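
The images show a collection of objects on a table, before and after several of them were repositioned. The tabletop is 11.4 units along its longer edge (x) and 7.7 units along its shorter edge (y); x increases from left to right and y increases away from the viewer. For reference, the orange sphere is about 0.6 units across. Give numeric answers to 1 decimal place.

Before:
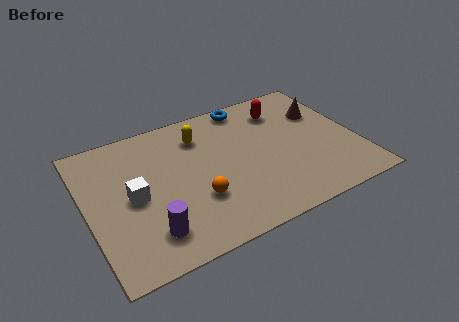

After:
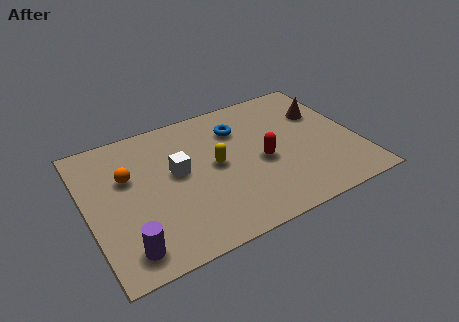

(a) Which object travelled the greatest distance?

the orange sphere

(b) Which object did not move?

the brown cone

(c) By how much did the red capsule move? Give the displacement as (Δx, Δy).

(-1.3, -2.6)

The red capsule was at about (8.6, 6.0) and moved to about (7.3, 3.4).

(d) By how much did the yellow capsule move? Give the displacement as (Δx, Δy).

(0.4, -1.9)

From the two frames, the yellow capsule sits at roughly (5.0, 5.9) before and (5.4, 4.0) after.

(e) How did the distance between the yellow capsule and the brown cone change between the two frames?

-0.3

The distance was about 5.2 in the first image and 4.9 in the second, so they moved 0.3 units closer together.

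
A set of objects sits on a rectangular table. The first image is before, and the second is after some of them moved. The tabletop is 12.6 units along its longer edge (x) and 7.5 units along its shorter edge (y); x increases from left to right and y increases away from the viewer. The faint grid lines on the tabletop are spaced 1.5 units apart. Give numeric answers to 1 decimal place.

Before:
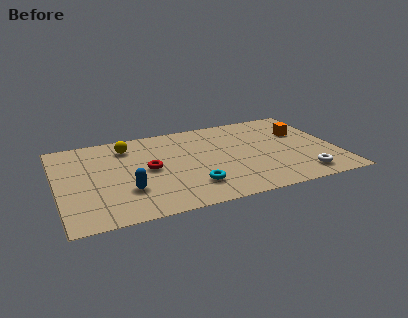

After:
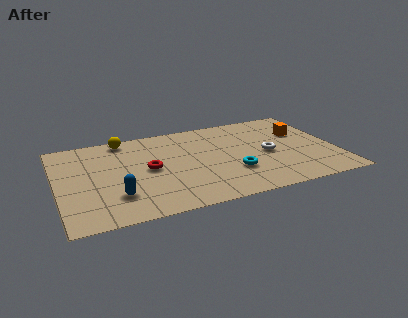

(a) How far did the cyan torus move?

2.0

The cyan torus moved from about (5.9, 1.8) to (7.8, 2.4), a distance of √(1.9² + 0.6²) ≈ 2.0.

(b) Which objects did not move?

the orange cube and the red torus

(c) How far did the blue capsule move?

0.6

From (3.0, 2.3) to (2.5, 2.0), the blue capsule covered √(0.5² + 0.3²) ≈ 0.6 units.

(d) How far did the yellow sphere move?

0.7

The yellow sphere was near (3.3, 6.0) before and (3.2, 6.7) after, so it travelled √(0.1² + 0.7²) ≈ 0.7 units.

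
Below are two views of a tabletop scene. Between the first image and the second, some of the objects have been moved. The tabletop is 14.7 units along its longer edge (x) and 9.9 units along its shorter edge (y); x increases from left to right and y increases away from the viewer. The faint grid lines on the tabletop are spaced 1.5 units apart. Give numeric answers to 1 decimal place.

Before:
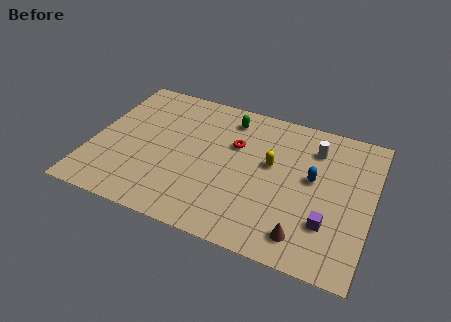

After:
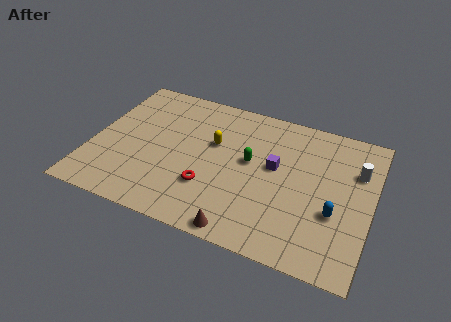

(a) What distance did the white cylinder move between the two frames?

2.4

The white cylinder moved from about (11.5, 7.6) to (13.8, 6.8), a distance of √(2.3² + 0.8²) ≈ 2.4.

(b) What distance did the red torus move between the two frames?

3.5

From (7.4, 6.4) to (6.4, 3.0), the red torus covered √(1.0² + 3.4²) ≈ 3.5 units.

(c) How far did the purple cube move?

4.1

The purple cube was near (12.6, 2.8) before and (9.6, 5.6) after, so it travelled √(3.0² + 2.8²) ≈ 4.1 units.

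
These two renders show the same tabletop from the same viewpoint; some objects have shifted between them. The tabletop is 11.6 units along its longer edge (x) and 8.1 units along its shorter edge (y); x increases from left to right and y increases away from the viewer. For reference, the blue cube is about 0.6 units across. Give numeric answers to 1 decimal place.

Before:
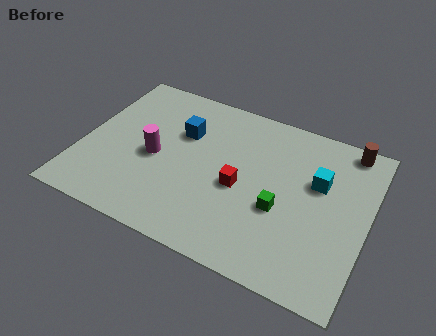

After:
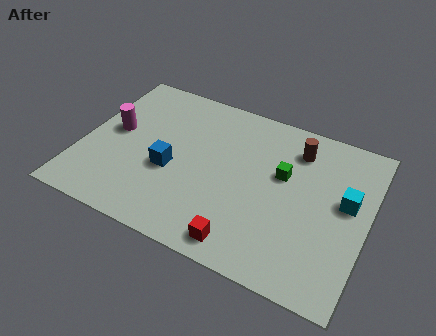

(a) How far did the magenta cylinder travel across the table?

1.9

The magenta cylinder was near (3.0, 3.7) before and (1.2, 4.4) after, so it travelled √(1.8² + 0.7²) ≈ 1.9 units.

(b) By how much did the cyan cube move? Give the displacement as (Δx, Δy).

(1.2, -0.5)

From the two frames, the cyan cube sits at roughly (9.5, 5.1) before and (10.7, 4.6) after.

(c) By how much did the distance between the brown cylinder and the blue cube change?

-1.2

The distance was about 6.9 in the first image and 5.7 in the second, so they moved 1.2 units closer together.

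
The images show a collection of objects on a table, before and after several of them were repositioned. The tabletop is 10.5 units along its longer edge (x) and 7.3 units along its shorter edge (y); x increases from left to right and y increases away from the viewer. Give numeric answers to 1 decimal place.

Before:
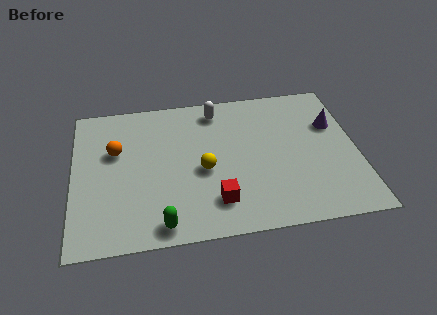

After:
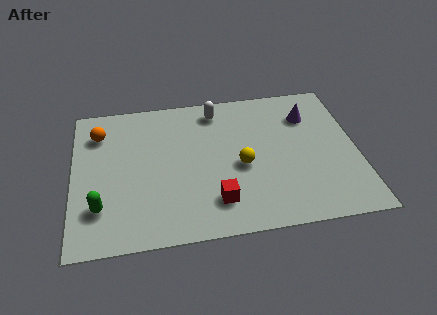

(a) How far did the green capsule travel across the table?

2.5

The green capsule was near (3.2, 0.8) before and (1.0, 1.9) after, so it travelled √(2.2² + 1.1²) ≈ 2.5 units.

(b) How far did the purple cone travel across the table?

1.1

The purple cone moved from about (9.7, 4.8) to (8.8, 5.4), a distance of √(0.9² + 0.6²) ≈ 1.1.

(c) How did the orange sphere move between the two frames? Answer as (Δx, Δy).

(-0.6, 1.0)

From the two frames, the orange sphere sits at roughly (1.6, 4.6) before and (1.0, 5.6) after.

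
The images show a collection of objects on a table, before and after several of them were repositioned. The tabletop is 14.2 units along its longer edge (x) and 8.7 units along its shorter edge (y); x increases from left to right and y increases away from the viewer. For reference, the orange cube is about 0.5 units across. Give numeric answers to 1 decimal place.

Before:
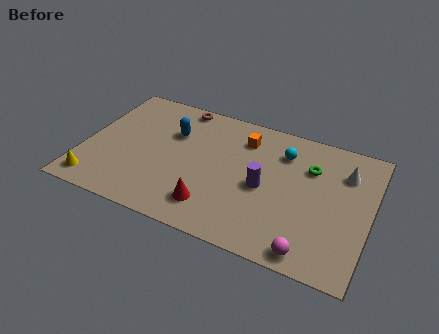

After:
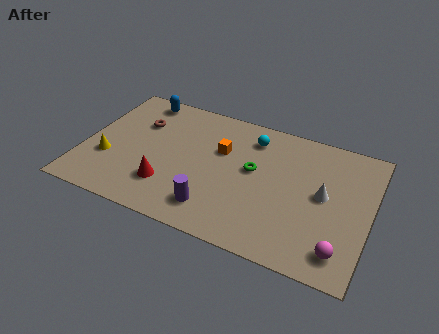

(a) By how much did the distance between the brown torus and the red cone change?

-2.4

Before: roughly 6.6 units apart; after: 4.2. That's 2.4 units closer together.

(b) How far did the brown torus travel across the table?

2.6

From (4.3, 7.9) to (2.5, 6.0), the brown torus covered √(1.8² + 1.9²) ≈ 2.6 units.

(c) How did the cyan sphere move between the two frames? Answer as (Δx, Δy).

(-1.6, 0.4)

The cyan sphere was at about (9.7, 6.6) and moved to about (8.1, 7.0).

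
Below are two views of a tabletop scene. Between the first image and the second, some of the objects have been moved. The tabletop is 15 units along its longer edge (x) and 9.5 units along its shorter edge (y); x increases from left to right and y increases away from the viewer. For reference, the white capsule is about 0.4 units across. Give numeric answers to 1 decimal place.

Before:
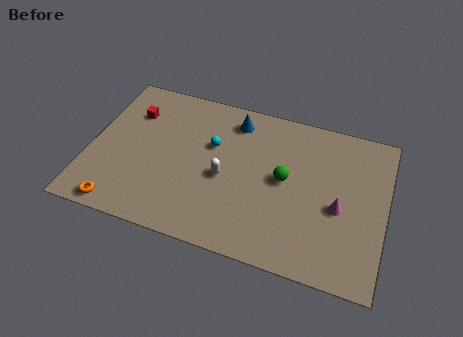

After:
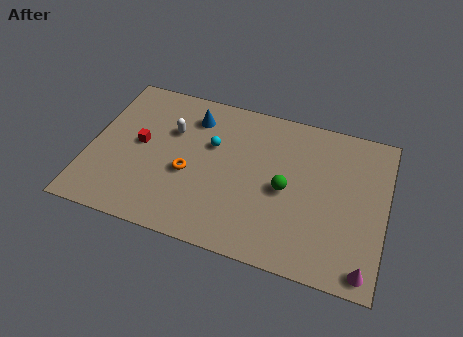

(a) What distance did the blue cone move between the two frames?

2.1

From (7.1, 7.9) to (5.0, 7.5), the blue cone covered √(2.1² + 0.4²) ≈ 2.1 units.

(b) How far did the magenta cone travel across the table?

3.4

The magenta cone was near (12.7, 4.1) before and (14.2, 1.0) after, so it travelled √(1.5² + 3.1²) ≈ 3.4 units.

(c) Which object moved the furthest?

the orange torus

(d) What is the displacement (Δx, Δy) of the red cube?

(0.6, -1.9)

From the two frames, the red cube sits at roughly (1.9, 6.9) before and (2.5, 5.0) after.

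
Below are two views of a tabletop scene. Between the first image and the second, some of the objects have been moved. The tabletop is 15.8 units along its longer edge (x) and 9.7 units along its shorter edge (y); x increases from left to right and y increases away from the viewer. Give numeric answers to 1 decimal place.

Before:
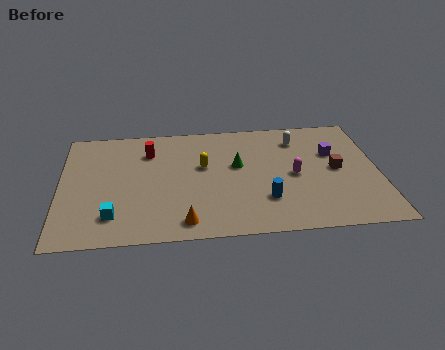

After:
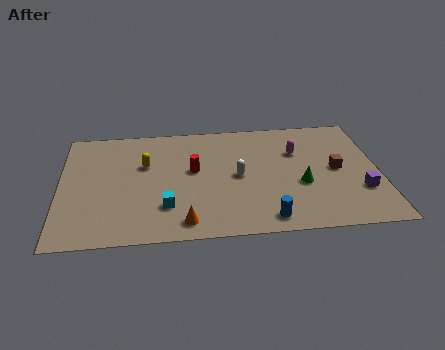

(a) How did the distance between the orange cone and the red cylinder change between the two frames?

-2.0

Before: roughly 6.2 units apart; after: 4.2. That's 2.0 units closer together.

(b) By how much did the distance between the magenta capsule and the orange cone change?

+1.4

They were about 6.4 units apart before and 7.8 after — 1.4 units further apart.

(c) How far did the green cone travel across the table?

3.6

The green cone was near (8.8, 5.7) before and (11.9, 3.8) after, so it travelled √(3.1² + 1.9²) ≈ 3.6 units.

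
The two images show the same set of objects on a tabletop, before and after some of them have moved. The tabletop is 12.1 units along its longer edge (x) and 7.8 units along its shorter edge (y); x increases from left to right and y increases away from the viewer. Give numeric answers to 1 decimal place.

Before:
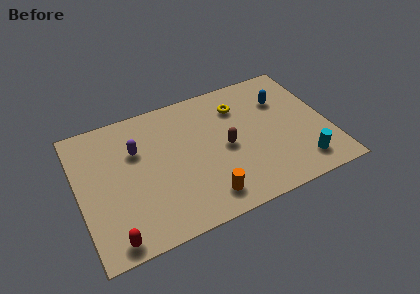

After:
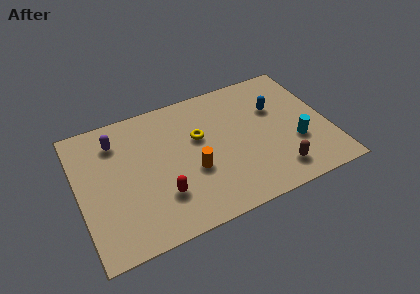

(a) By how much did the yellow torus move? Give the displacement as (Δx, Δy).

(-2.1, -1.1)

From the two frames, the yellow torus sits at roughly (8.0, 5.9) before and (5.9, 4.8) after.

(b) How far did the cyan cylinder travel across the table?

1.3

From (10.5, 1.4) to (10.4, 2.7), the cyan cylinder covered √(0.1² + 1.3²) ≈ 1.3 units.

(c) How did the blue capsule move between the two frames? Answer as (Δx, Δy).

(-0.4, -0.4)

The blue capsule started near (10.1, 5.5) and ended near (9.7, 5.1).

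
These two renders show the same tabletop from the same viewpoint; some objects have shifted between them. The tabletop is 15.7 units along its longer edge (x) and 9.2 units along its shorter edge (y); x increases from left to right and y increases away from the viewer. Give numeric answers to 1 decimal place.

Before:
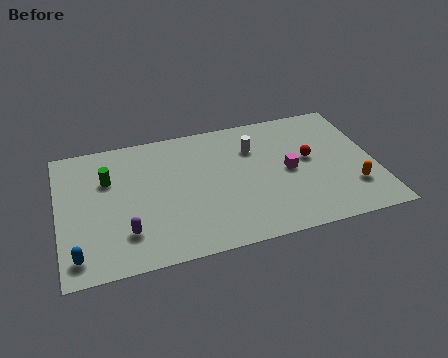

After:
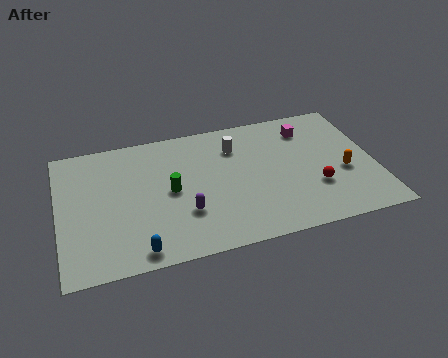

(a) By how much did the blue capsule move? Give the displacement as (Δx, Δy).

(2.9, -0.4)

From the two frames, the blue capsule sits at roughly (0.8, 1.4) before and (3.7, 1.0) after.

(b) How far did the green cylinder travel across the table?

3.4

The green cylinder was near (2.5, 6.2) before and (5.5, 4.6) after, so it travelled √(3.0² + 1.6²) ≈ 3.4 units.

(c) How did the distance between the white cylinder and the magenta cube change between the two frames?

+1.1

Before: roughly 2.6 units apart; after: 3.7. That's 1.1 units further apart.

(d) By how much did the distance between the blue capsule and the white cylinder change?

-2.5

The distance was about 10.4 in the first image and 7.9 in the second, so they moved 2.5 units closer together.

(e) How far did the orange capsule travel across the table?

1.2

The orange capsule was near (14.4, 2.5) before and (14.1, 3.7) after, so it travelled √(0.3² + 1.2²) ≈ 1.2 units.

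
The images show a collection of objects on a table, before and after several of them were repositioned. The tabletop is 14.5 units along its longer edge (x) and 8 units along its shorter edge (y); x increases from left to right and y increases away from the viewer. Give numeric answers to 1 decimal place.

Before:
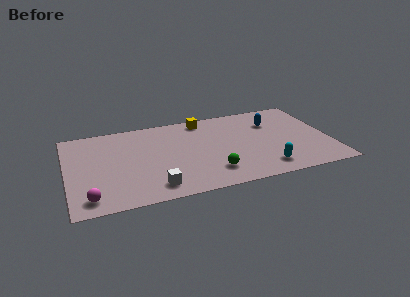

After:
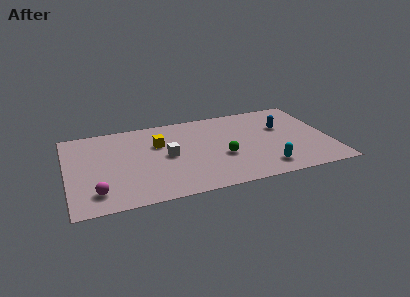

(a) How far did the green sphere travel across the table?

1.5

The green sphere was near (7.8, 1.8) before and (8.5, 3.1) after, so it travelled √(0.7² + 1.3²) ≈ 1.5 units.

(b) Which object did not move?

the cyan capsule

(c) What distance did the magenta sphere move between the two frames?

0.6

From (1.1, 1.2) to (1.5, 1.6), the magenta sphere covered √(0.4² + 0.4²) ≈ 0.6 units.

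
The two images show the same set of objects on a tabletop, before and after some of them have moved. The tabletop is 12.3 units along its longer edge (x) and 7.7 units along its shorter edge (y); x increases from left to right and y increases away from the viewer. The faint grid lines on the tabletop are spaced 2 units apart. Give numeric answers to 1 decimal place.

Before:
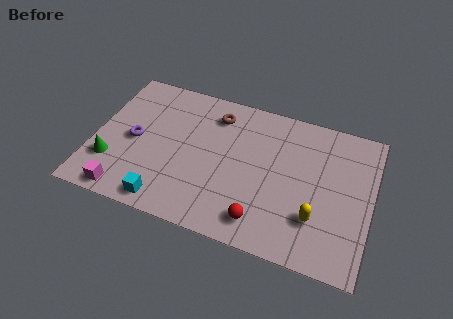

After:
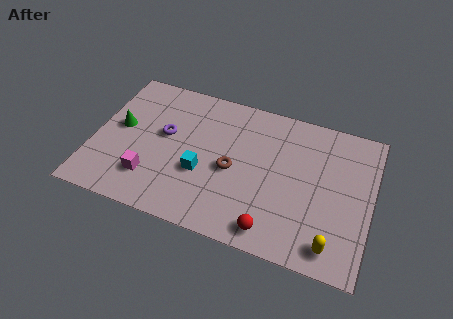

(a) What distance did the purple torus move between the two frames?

1.5

The purple torus moved from about (1.8, 3.7) to (3.1, 4.4), a distance of √(1.3² + 0.7²) ≈ 1.5.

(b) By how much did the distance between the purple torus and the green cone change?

+0.3

Before: roughly 1.7 units apart; after: 2.0. That's 0.3 units further apart.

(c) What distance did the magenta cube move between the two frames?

1.5

The magenta cube moved from about (1.7, 0.8) to (2.7, 1.9), a distance of √(1.0² + 1.1²) ≈ 1.5.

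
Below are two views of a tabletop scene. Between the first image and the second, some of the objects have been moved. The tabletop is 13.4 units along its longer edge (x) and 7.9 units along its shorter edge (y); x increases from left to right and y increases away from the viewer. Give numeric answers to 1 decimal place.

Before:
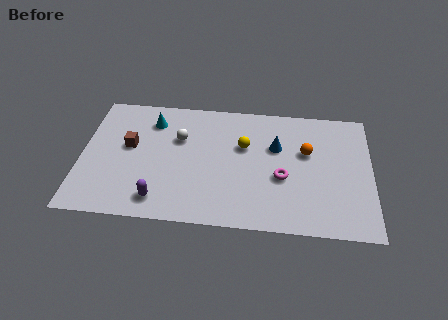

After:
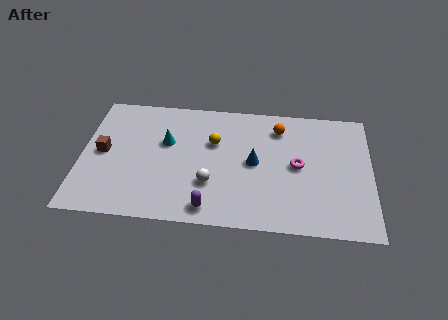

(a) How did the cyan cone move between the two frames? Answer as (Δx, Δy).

(0.7, -1.3)

From the two frames, the cyan cone sits at roughly (3.2, 6.2) before and (3.9, 4.9) after.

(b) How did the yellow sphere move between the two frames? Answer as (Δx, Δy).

(-1.4, 0.1)

The yellow sphere was at about (7.5, 5.0) and moved to about (6.1, 5.1).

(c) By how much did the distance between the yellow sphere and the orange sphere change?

+0.3

The distance was about 2.9 in the first image and 3.2 in the second, so they moved 0.3 units further apart.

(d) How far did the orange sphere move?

1.9

The orange sphere was near (10.4, 4.9) before and (9.1, 6.3) after, so it travelled √(1.3² + 1.4²) ≈ 1.9 units.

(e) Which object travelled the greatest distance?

the white sphere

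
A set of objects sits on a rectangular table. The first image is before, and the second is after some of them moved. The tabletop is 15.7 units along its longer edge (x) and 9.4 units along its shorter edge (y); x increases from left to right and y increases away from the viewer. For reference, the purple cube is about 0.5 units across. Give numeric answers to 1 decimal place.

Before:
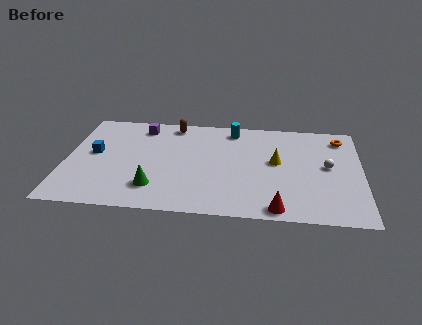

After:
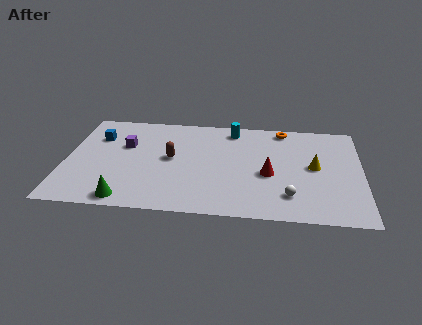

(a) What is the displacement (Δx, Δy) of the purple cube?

(-0.8, -1.9)

From the two frames, the purple cube sits at roughly (3.9, 7.9) before and (3.1, 6.0) after.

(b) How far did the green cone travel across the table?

1.8

The green cone moved from about (4.8, 2.2) to (3.4, 1.0), a distance of √(1.4² + 1.2²) ≈ 1.8.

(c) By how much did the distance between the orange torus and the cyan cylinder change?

-3.1

They were about 5.8 units apart before and 2.7 after — 3.1 units closer together.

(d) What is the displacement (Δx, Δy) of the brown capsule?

(0.0, -3.3)

The brown capsule was at about (5.6, 8.3) and moved to about (5.6, 5.0).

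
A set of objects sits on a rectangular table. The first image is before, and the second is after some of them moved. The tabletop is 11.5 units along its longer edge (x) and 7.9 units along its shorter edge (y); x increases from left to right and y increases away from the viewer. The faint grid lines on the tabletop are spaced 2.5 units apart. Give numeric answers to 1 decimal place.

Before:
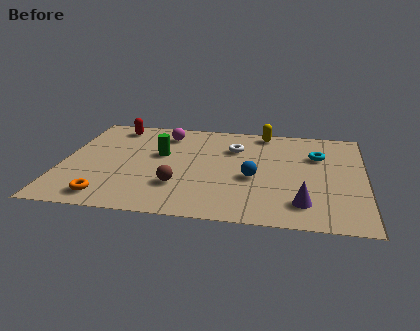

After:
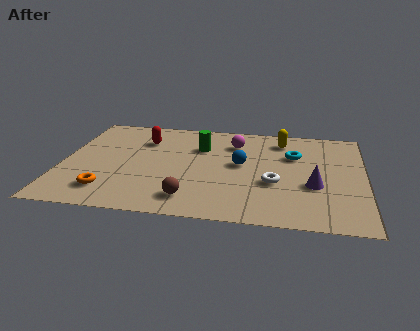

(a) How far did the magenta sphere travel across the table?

2.7

The magenta sphere was near (3.8, 6.4) before and (6.5, 6.0) after, so it travelled √(2.7² + 0.4²) ≈ 2.7 units.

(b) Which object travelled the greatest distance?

the white torus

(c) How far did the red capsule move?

1.6

The red capsule moved from about (1.8, 6.8) to (3.0, 5.8), a distance of √(1.2² + 1.0²) ≈ 1.6.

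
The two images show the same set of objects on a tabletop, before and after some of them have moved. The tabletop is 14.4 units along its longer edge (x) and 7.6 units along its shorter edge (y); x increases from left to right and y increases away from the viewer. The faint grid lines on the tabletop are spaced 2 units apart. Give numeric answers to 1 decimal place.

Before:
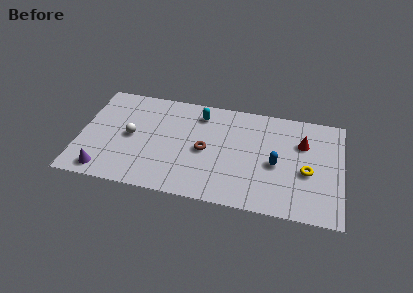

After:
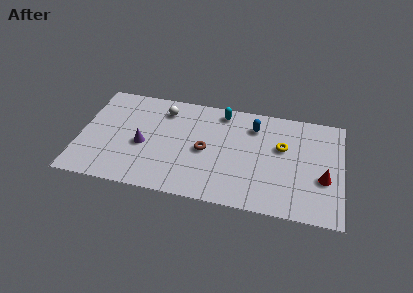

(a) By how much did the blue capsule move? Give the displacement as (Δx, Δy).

(-1.3, 2.5)

From the two frames, the blue capsule sits at roughly (10.8, 3.4) before and (9.5, 5.9) after.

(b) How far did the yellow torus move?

2.1

From (12.5, 3.2) to (11.1, 4.7), the yellow torus covered √(1.4² + 1.5²) ≈ 2.1 units.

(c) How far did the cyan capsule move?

1.3

The cyan capsule was near (6.5, 6.2) before and (7.7, 6.6) after, so it travelled √(1.2² + 0.4²) ≈ 1.3 units.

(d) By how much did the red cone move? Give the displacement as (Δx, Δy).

(1.2, -2.3)

From the two frames, the red cone sits at roughly (12.2, 5.2) before and (13.4, 2.9) after.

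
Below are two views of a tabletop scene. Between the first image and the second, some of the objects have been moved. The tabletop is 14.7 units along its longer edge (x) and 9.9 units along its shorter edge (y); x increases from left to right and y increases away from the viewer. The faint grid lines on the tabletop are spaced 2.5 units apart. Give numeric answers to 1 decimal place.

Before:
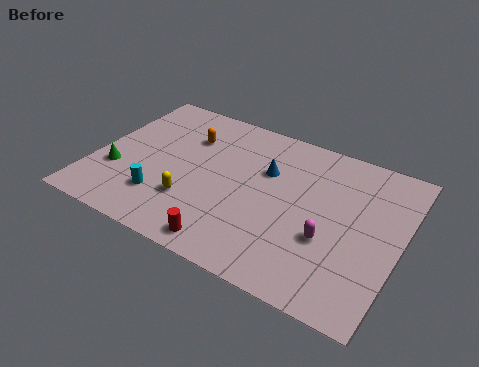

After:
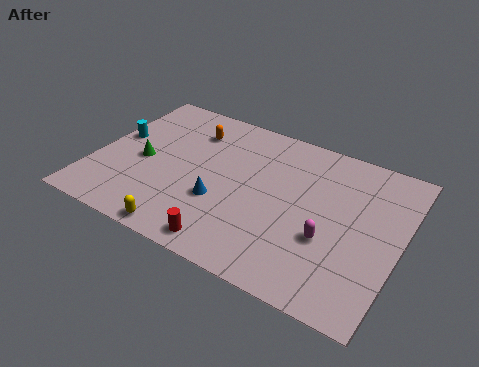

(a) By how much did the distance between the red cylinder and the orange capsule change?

+0.4

Before: roughly 6.7 units apart; after: 7.1. That's 0.4 units further apart.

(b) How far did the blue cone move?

3.5

From (8.1, 6.5) to (6.3, 3.5), the blue cone covered √(1.8² + 3.0²) ≈ 3.5 units.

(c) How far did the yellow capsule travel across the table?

2.1

The yellow capsule was near (5.0, 2.9) before and (5.0, 0.8) after, so it travelled √(0.0² + 2.1²) ≈ 2.1 units.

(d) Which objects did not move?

the magenta capsule and the red cylinder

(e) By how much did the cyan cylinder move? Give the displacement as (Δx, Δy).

(-2.8, 3.1)

From the two frames, the cyan cylinder sits at roughly (3.6, 2.5) before and (0.8, 5.6) after.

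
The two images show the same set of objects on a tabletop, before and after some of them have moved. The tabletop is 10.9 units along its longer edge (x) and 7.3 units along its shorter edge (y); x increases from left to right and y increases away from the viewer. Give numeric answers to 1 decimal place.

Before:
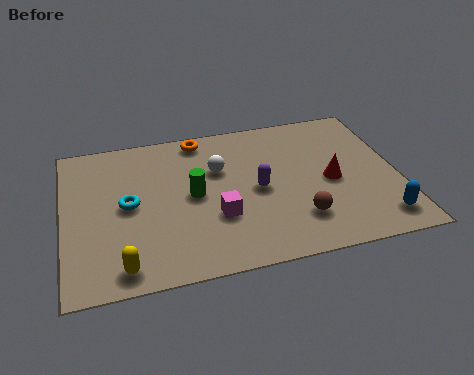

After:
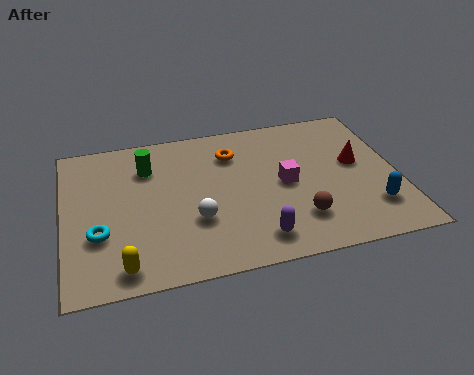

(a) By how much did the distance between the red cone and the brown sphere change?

+1.1

The distance was about 2.0 in the first image and 3.1 in the second, so they moved 1.1 units further apart.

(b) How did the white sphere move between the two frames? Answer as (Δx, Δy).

(-0.9, -2.3)

The white sphere started near (5.1, 4.8) and ended near (4.2, 2.5).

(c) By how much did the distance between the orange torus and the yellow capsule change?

-0.3

Before: roughly 6.3 units apart; after: 6.0. That's 0.3 units closer together.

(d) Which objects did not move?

the yellow capsule and the brown sphere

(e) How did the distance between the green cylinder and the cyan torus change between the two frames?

+1.3

Before: roughly 2.1 units apart; after: 3.4. That's 1.3 units further apart.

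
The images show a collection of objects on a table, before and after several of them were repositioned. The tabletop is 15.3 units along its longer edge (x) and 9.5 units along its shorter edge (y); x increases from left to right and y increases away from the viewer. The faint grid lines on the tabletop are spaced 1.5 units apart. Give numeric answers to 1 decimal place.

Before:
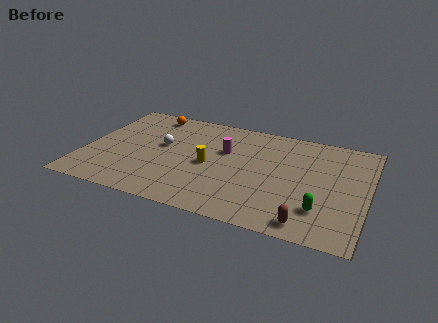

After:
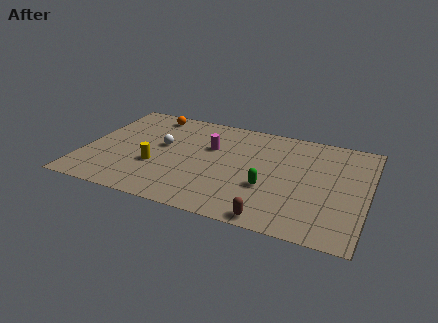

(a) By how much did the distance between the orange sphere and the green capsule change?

-3.0

Before: roughly 11.5 units apart; after: 8.5. That's 3.0 units closer together.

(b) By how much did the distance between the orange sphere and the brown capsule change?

-1.2

The distance was about 11.8 in the first image and 10.6 in the second, so they moved 1.2 units closer together.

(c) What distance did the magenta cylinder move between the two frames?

0.8

The magenta cylinder moved from about (7.5, 6.0) to (6.7, 6.1), a distance of √(0.8² + 0.1²) ≈ 0.8.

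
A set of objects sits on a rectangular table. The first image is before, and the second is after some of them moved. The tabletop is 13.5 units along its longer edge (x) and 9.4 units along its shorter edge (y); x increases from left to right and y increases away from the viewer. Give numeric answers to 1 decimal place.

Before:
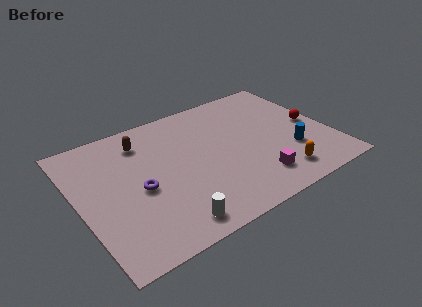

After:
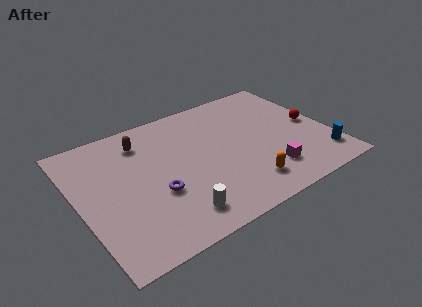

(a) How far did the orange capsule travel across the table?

1.8

From (10.2, 1.6) to (8.4, 1.8), the orange capsule covered √(1.8² + 0.2²) ≈ 1.8 units.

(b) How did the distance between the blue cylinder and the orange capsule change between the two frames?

+2.6

The distance was about 1.7 in the first image and 4.3 in the second, so they moved 2.6 units further apart.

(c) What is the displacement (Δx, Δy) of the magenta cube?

(0.7, 0.2)

The magenta cube started near (9.0, 1.9) and ended near (9.7, 2.1).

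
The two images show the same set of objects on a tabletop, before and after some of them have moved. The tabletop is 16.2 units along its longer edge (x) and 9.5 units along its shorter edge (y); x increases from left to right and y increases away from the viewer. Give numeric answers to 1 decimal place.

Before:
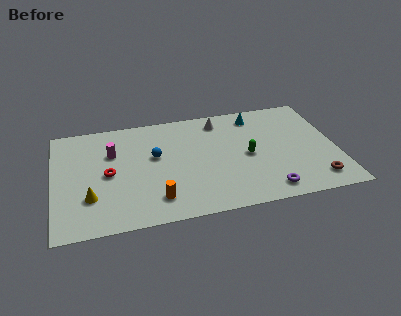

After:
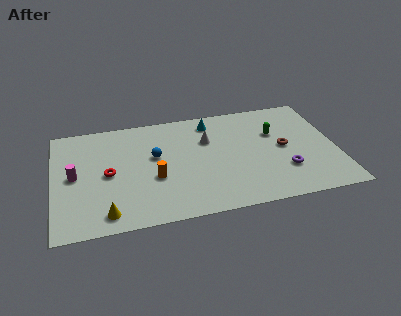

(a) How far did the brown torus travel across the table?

3.6

From (14.8, 1.6) to (13.2, 4.8), the brown torus covered √(1.6² + 3.2²) ≈ 3.6 units.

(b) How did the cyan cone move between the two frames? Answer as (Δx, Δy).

(-2.6, 0.0)

From the two frames, the cyan cone sits at roughly (11.8, 8.0) before and (9.2, 8.0) after.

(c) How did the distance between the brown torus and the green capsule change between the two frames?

-3.2

The distance was about 4.7 in the first image and 1.5 in the second, so they moved 3.2 units closer together.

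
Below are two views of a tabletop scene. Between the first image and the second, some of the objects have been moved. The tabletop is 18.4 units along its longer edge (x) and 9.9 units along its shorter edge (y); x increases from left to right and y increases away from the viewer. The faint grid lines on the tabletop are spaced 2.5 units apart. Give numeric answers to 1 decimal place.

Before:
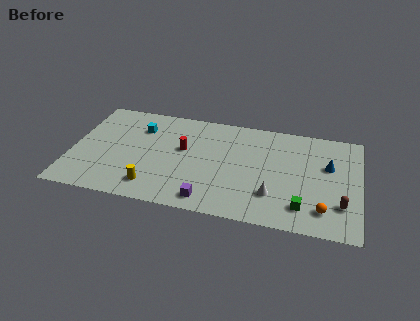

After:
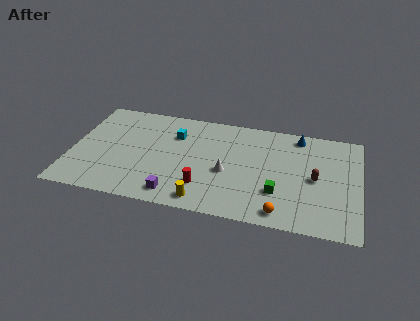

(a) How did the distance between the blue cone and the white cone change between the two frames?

+1.4

They were about 4.9 units apart before and 6.3 after — 1.4 units further apart.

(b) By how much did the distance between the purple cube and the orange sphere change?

-0.5

The distance was about 7.2 in the first image and 6.7 in the second, so they moved 0.5 units closer together.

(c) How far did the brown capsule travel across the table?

2.7

The brown capsule moved from about (17.3, 2.7) to (15.6, 4.8), a distance of √(1.7² + 2.1²) ≈ 2.7.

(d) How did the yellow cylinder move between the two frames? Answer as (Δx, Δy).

(3.3, -0.6)

The yellow cylinder was at about (5.4, 1.8) and moved to about (8.7, 1.2).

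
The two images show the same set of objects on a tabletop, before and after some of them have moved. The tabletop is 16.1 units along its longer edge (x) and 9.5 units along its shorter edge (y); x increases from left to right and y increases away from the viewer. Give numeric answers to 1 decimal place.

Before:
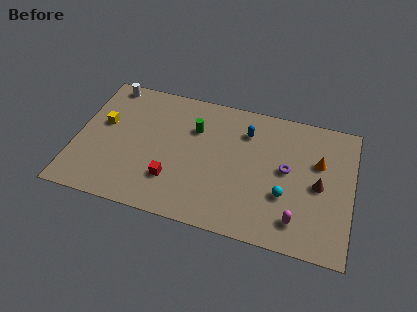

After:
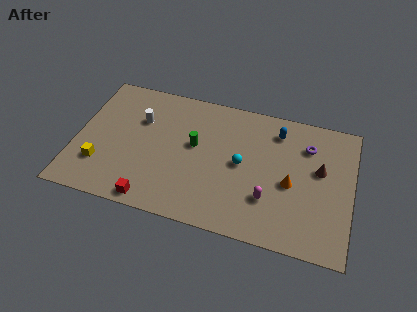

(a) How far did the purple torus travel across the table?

2.3

From (12.3, 5.1) to (13.4, 7.1), the purple torus covered √(1.1² + 2.0²) ≈ 2.3 units.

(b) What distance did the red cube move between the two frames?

2.0

The red cube moved from about (5.8, 2.6) to (4.8, 0.9), a distance of √(1.0² + 1.7²) ≈ 2.0.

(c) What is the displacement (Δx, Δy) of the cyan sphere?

(-2.6, 1.5)

From the two frames, the cyan sphere sits at roughly (12.3, 3.3) before and (9.7, 4.8) after.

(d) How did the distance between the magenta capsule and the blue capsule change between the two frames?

-1.4

They were about 6.3 units apart before and 4.9 after — 1.4 units closer together.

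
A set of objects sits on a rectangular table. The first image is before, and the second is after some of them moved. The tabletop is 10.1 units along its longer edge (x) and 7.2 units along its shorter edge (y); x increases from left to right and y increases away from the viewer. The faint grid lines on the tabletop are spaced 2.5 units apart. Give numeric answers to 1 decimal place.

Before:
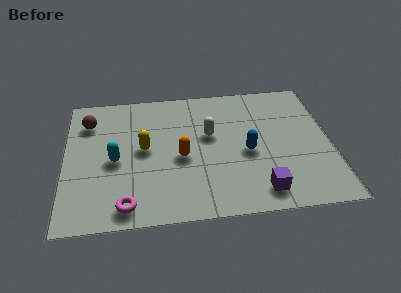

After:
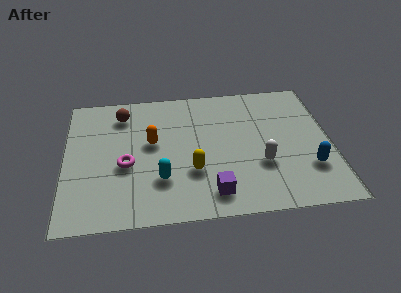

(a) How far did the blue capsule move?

2.5

From (6.9, 3.2) to (9.2, 2.1), the blue capsule covered √(2.3² + 1.1²) ≈ 2.5 units.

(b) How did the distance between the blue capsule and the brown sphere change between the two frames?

+1.5

They were about 6.4 units apart before and 7.9 after — 1.5 units further apart.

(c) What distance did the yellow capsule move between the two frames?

2.3

The yellow capsule moved from about (3.0, 3.8) to (4.8, 2.4), a distance of √(1.8² + 1.4²) ≈ 2.3.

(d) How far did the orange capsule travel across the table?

1.4

The orange capsule moved from about (4.4, 3.2) to (3.3, 4.1), a distance of √(1.1² + 0.9²) ≈ 1.4.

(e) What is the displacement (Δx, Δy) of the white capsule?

(1.9, -1.8)

The white capsule was at about (5.5, 4.3) and moved to about (7.4, 2.5).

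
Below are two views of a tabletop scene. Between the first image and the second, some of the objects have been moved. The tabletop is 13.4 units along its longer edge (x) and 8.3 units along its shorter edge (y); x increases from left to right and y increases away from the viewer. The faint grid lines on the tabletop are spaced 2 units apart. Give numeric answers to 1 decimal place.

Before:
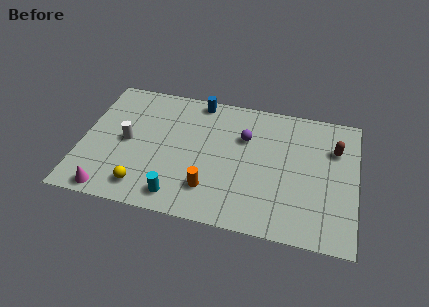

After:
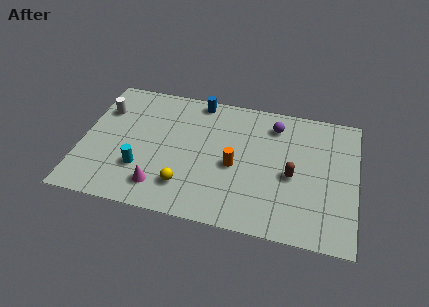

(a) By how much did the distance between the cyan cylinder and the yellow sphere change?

+0.6

Before: roughly 1.7 units apart; after: 2.3. That's 0.6 units further apart.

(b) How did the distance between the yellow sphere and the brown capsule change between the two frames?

-4.7

Before: roughly 10.1 units apart; after: 5.4. That's 4.7 units closer together.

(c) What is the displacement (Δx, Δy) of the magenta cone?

(2.4, 0.8)

The magenta cone started near (1.6, 0.8) and ended near (4.0, 1.6).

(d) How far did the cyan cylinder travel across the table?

2.3

The cyan cylinder was near (4.9, 1.2) before and (3.0, 2.5) after, so it travelled √(1.9² + 1.3²) ≈ 2.3 units.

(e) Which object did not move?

the blue cylinder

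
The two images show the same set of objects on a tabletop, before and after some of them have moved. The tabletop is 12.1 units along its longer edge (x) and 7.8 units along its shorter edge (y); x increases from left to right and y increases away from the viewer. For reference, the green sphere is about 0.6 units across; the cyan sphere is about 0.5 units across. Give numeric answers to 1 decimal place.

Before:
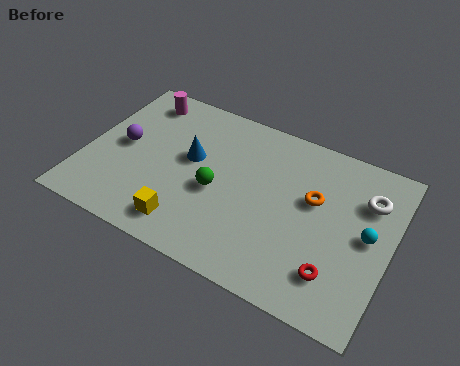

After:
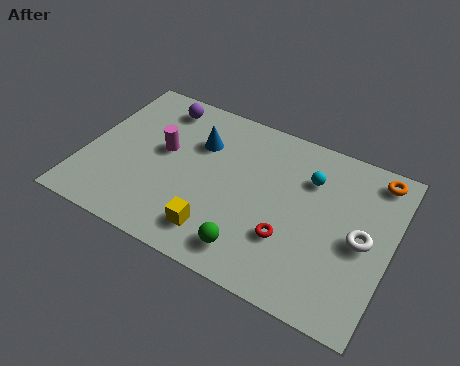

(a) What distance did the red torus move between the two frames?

2.0

The red torus moved from about (10.2, 1.8) to (8.3, 2.5), a distance of √(1.9² + 0.7²) ≈ 2.0.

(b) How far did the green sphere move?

2.7

The green sphere was near (5.3, 3.4) before and (7.0, 1.3) after, so it travelled √(1.7² + 2.1²) ≈ 2.7 units.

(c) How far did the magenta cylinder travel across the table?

2.6

The magenta cylinder was near (1.7, 6.6) before and (3.0, 4.4) after, so it travelled √(1.3² + 2.2²) ≈ 2.6 units.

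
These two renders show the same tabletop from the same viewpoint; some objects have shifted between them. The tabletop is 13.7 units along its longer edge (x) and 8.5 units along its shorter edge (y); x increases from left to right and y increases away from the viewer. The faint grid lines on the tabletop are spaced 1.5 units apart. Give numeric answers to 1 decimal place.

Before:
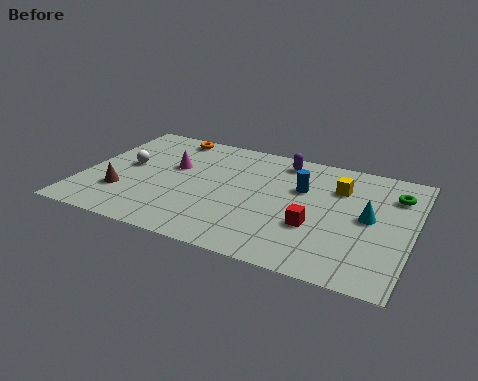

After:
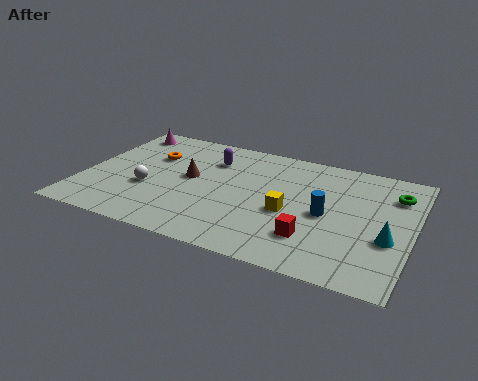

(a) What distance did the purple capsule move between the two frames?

3.1

The purple capsule moved from about (8.0, 7.3) to (5.1, 6.3), a distance of √(2.9² + 1.0²) ≈ 3.1.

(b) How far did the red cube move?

0.8

From (9.8, 3.0) to (9.8, 2.2), the red cube covered √(0.0² + 0.8²) ≈ 0.8 units.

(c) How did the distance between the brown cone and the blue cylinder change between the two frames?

-2.0

They were about 7.8 units apart before and 5.8 after — 2.0 units closer together.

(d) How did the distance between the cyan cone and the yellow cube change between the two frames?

+1.9

Before: roughly 2.2 units apart; after: 4.1. That's 1.9 units further apart.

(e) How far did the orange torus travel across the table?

2.0

The orange torus was near (3.1, 7.6) before and (2.6, 5.7) after, so it travelled √(0.5² + 1.9²) ≈ 2.0 units.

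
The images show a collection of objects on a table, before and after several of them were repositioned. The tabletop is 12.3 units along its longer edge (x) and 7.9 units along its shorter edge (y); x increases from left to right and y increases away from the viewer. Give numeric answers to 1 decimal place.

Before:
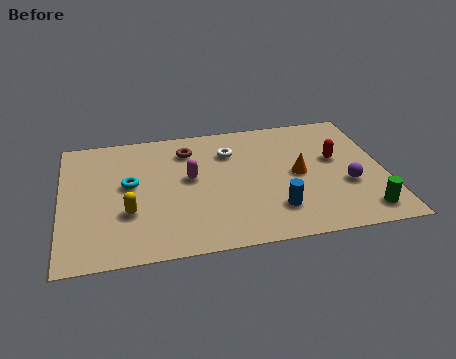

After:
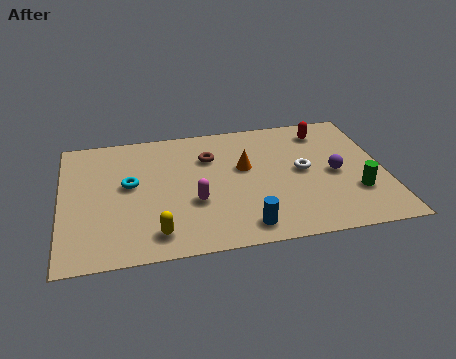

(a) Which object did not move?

the cyan torus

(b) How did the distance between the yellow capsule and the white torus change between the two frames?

+1.3

They were about 5.1 units apart before and 6.4 after — 1.3 units further apart.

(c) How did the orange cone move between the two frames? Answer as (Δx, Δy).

(-2.0, 0.8)

The orange cone was at about (9.0, 3.9) and moved to about (7.0, 4.7).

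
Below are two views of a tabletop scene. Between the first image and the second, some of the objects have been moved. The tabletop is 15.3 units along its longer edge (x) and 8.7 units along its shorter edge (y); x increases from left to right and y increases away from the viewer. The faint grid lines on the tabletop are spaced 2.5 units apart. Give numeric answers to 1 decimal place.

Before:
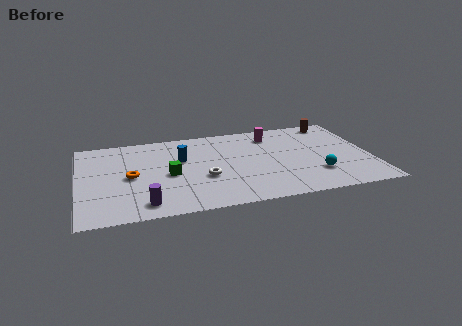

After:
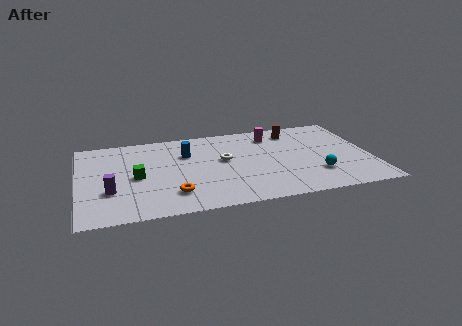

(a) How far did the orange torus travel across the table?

3.0

From (2.7, 4.2) to (4.8, 2.0), the orange torus covered √(2.1² + 2.2²) ≈ 3.0 units.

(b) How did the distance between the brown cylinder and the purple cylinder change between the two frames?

-1.4

They were about 12.2 units apart before and 10.8 after — 1.4 units closer together.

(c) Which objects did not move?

the magenta cylinder and the cyan sphere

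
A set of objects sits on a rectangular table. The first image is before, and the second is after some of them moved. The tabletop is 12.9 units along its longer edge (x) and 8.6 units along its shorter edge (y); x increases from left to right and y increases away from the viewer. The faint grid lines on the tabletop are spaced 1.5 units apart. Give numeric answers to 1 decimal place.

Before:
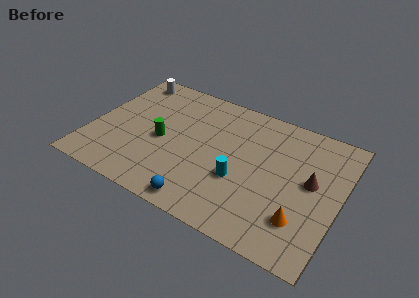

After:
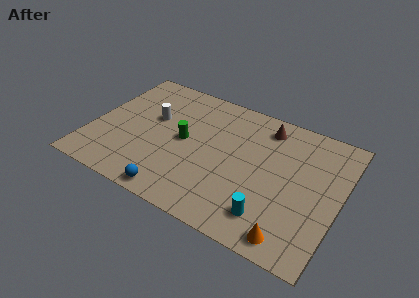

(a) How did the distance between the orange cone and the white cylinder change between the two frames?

-2.3

Before: roughly 11.2 units apart; after: 8.9. That's 2.3 units closer together.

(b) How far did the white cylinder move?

2.9

From (1.3, 7.5) to (3.0, 5.2), the white cylinder covered √(1.7² + 2.3²) ≈ 2.9 units.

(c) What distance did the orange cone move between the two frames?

1.2

The orange cone moved from about (11.2, 2.2) to (10.9, 1.0), a distance of √(0.3² + 1.2²) ≈ 1.2.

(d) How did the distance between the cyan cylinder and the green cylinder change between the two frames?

+1.3

Before: roughly 4.3 units apart; after: 5.6. That's 1.3 units further apart.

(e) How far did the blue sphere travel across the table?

1.4

The blue sphere was near (6.3, 0.9) before and (4.9, 0.8) after, so it travelled √(1.4² + 0.1²) ≈ 1.4 units.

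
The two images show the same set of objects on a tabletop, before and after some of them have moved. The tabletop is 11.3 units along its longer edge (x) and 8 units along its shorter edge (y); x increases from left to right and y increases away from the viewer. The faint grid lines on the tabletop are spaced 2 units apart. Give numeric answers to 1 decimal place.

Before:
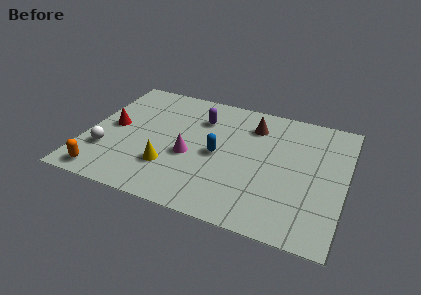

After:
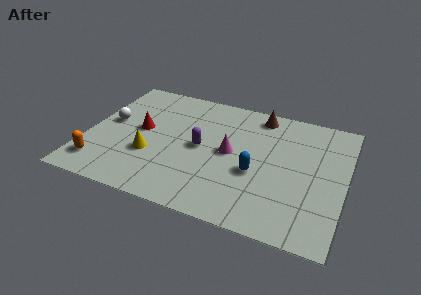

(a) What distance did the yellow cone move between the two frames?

1.0

The yellow cone was near (3.8, 2.3) before and (2.9, 2.8) after, so it travelled √(0.9² + 0.5²) ≈ 1.0 units.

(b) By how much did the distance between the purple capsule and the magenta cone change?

-1.3

Before: roughly 2.6 units apart; after: 1.3. That's 1.3 units closer together.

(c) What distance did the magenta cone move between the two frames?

1.9

The magenta cone moved from about (4.6, 3.3) to (6.3, 4.1), a distance of √(1.7² + 0.8²) ≈ 1.9.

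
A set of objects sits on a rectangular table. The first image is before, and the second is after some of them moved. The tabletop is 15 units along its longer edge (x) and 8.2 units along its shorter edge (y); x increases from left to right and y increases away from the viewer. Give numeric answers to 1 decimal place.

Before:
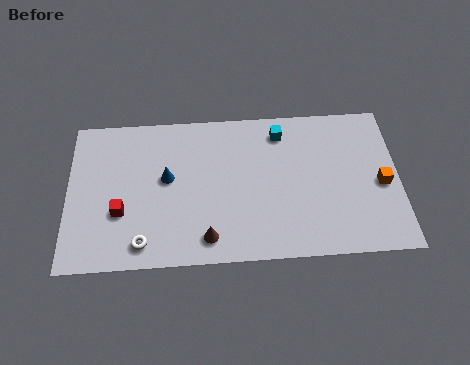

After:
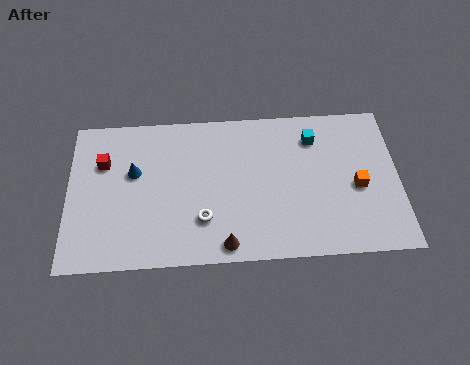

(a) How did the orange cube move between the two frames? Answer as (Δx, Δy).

(-1.1, -0.1)

The orange cube started near (14.2, 3.7) and ended near (13.1, 3.6).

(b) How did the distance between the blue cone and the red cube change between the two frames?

-1.2

The distance was about 2.7 in the first image and 1.5 in the second, so they moved 1.2 units closer together.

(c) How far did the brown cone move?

0.9

The brown cone moved from about (6.3, 1.3) to (7.1, 0.9), a distance of √(0.8² + 0.4²) ≈ 0.9.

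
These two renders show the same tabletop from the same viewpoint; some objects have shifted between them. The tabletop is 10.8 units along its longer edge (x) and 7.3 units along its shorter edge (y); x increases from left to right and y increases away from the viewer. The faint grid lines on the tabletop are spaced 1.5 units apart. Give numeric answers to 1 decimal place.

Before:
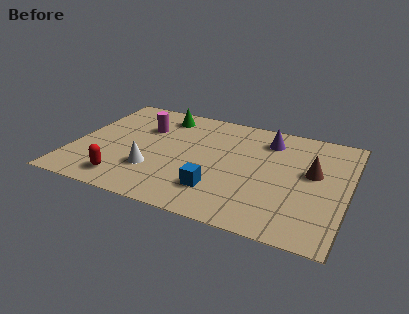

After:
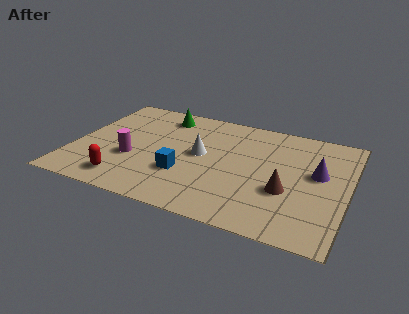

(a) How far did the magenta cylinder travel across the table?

2.3

The magenta cylinder moved from about (2.6, 5.0) to (2.4, 2.7), a distance of √(0.2² + 2.3²) ≈ 2.3.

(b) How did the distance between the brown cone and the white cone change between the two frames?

-2.7

The distance was about 6.4 in the first image and 3.7 in the second, so they moved 2.7 units closer together.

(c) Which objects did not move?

the green cone and the red capsule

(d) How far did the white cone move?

2.4

The white cone moved from about (3.3, 2.2) to (5.0, 3.9), a distance of √(1.7² + 1.7²) ≈ 2.4.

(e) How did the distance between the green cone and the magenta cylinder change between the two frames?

+2.2

They were about 1.3 units apart before and 3.5 after — 2.2 units further apart.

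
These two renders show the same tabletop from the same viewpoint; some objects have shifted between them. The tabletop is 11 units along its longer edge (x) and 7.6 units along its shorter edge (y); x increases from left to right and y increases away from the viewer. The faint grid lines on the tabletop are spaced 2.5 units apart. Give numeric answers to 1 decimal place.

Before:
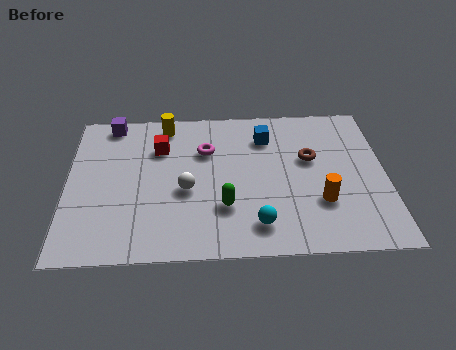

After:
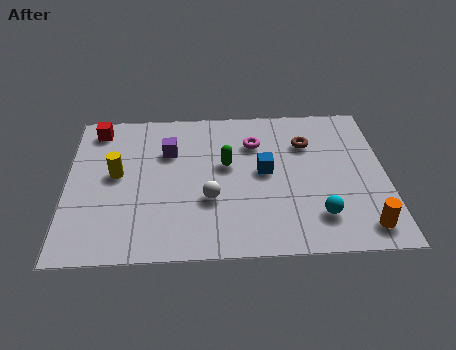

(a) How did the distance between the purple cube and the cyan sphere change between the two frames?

-1.2

Before: roughly 7.4 units apart; after: 6.2. That's 1.2 units closer together.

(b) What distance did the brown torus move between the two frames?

0.8

The brown torus moved from about (8.4, 4.6) to (8.3, 5.4), a distance of √(0.1² + 0.8²) ≈ 0.8.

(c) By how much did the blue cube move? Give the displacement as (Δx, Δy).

(-0.1, -1.8)

The blue cube started near (6.9, 5.8) and ended near (6.8, 4.0).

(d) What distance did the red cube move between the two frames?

2.5

The red cube was near (3.2, 5.4) before and (1.0, 6.5) after, so it travelled √(2.2² + 1.1²) ≈ 2.5 units.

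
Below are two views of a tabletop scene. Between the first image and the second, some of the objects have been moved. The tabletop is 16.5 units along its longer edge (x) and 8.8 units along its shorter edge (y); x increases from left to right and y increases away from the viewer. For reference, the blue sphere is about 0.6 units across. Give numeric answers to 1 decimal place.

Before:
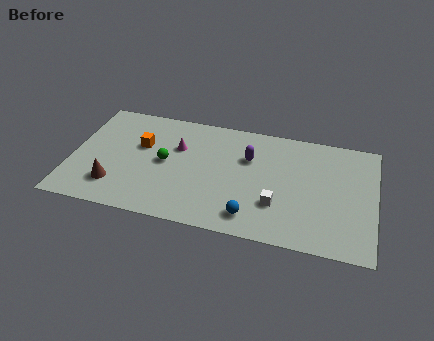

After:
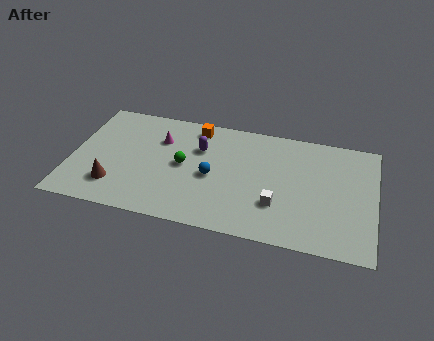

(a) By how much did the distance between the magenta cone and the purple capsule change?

-1.7

Before: roughly 3.9 units apart; after: 2.2. That's 1.7 units closer together.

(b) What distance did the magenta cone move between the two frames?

1.1

The magenta cone moved from about (5.7, 5.8) to (4.7, 6.2), a distance of √(1.0² + 0.4²) ≈ 1.1.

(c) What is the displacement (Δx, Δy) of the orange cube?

(2.9, 2.1)

The orange cube was at about (3.7, 5.5) and moved to about (6.6, 7.6).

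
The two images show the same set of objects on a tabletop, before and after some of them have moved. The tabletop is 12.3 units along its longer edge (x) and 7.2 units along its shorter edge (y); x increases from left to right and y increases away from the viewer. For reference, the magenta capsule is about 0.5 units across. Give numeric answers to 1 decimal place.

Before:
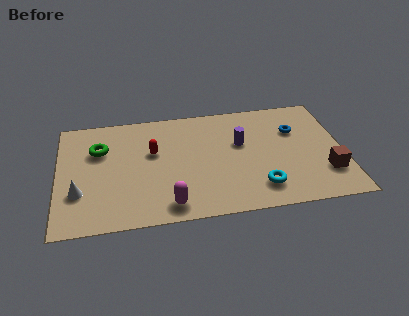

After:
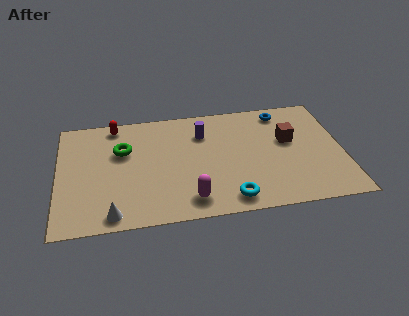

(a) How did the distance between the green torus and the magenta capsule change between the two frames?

-0.4

Before: roughly 4.9 units apart; after: 4.5. That's 0.4 units closer together.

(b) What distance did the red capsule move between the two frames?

2.6

The red capsule was near (4.1, 4.4) before and (2.5, 6.4) after, so it travelled √(1.6² + 2.0²) ≈ 2.6 units.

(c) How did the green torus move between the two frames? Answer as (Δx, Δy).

(1.0, -0.2)

The green torus was at about (1.8, 4.9) and moved to about (2.8, 4.7).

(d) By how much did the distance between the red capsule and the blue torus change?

+1.1

Before: roughly 6.2 units apart; after: 7.3. That's 1.1 units further apart.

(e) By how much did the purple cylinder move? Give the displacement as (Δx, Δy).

(-1.6, 0.9)

The purple cylinder started near (7.9, 4.4) and ended near (6.3, 5.3).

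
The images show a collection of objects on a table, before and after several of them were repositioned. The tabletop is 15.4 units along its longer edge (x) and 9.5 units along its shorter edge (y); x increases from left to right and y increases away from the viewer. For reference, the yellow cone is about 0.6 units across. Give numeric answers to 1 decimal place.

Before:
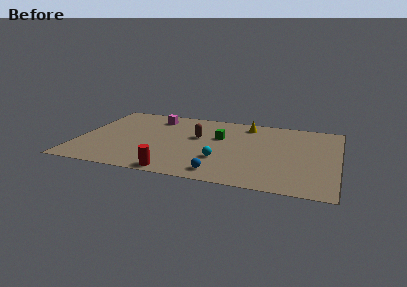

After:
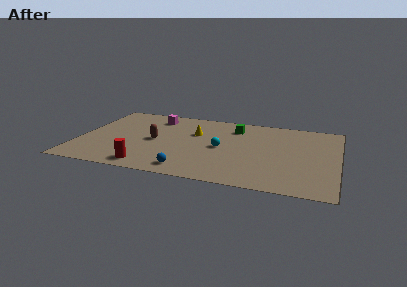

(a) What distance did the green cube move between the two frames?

1.7

The green cube was near (8.3, 6.0) before and (9.1, 7.5) after, so it travelled √(0.8² + 1.5²) ≈ 1.7 units.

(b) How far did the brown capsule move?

2.7

The brown capsule moved from about (7.0, 5.7) to (4.5, 4.6), a distance of √(2.5² + 1.1²) ≈ 2.7.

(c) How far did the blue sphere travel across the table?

1.9

From (8.7, 1.3) to (6.8, 1.3), the blue sphere covered √(1.9² + 0.0²) ≈ 1.9 units.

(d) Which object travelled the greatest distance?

the yellow cone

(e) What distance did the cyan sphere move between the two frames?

1.6

The cyan sphere moved from about (8.6, 3.0) to (8.5, 4.6), a distance of √(0.1² + 1.6²) ≈ 1.6.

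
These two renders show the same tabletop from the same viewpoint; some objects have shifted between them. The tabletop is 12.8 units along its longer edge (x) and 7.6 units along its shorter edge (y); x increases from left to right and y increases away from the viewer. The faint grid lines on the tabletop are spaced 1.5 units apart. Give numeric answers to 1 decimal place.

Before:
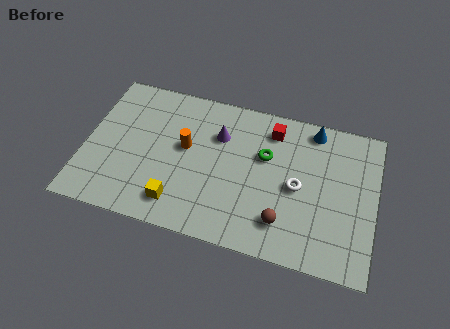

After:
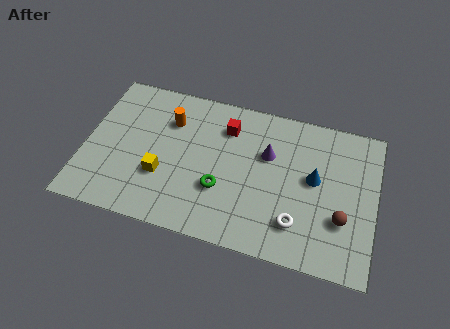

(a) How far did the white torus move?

1.8

The white torus moved from about (9.4, 3.6) to (9.5, 1.8), a distance of √(0.1² + 1.8²) ≈ 1.8.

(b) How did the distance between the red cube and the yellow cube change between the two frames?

-2.0

They were about 6.1 units apart before and 4.1 after — 2.0 units closer together.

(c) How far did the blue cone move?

2.5

The blue cone was near (9.9, 6.7) before and (10.1, 4.2) after, so it travelled √(0.2² + 2.5²) ≈ 2.5 units.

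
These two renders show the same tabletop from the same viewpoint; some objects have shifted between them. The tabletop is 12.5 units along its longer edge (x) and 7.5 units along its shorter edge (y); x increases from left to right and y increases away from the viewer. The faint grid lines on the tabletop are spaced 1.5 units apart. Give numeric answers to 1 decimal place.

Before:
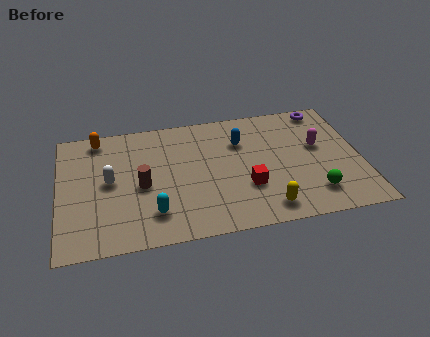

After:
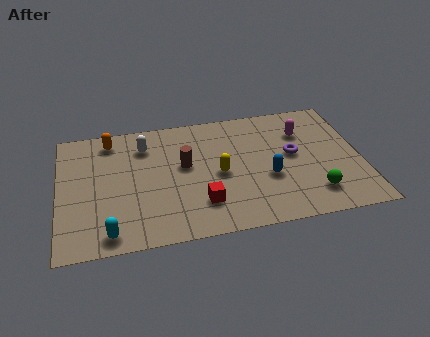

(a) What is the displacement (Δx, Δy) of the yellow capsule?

(-1.8, 2.4)

The yellow capsule started near (8.4, 1.1) and ended near (6.6, 3.5).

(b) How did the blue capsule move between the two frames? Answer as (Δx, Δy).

(1.0, -2.4)

From the two frames, the blue capsule sits at roughly (7.6, 5.3) before and (8.6, 2.9) after.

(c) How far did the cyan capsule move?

2.0

From (3.8, 1.7) to (2.0, 0.9), the cyan capsule covered √(1.8² + 0.8²) ≈ 2.0 units.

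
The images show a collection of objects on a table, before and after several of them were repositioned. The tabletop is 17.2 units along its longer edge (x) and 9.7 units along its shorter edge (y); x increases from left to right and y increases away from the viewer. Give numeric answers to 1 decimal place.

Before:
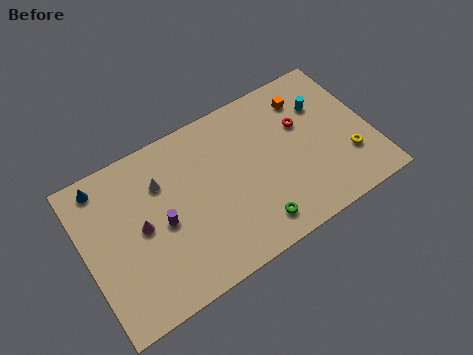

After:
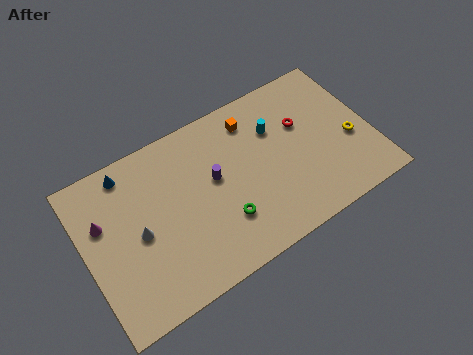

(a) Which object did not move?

the red torus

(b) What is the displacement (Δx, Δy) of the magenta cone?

(-2.1, 1.4)

The magenta cone was at about (3.3, 4.9) and moved to about (1.2, 6.3).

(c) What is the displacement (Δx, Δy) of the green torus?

(-1.7, 1.2)

From the two frames, the green torus sits at roughly (9.6, 1.6) before and (7.9, 2.8) after.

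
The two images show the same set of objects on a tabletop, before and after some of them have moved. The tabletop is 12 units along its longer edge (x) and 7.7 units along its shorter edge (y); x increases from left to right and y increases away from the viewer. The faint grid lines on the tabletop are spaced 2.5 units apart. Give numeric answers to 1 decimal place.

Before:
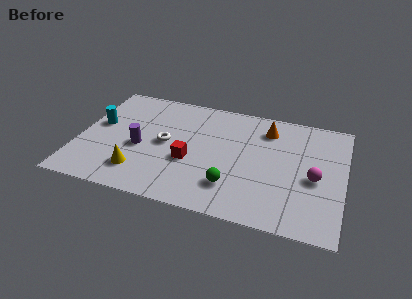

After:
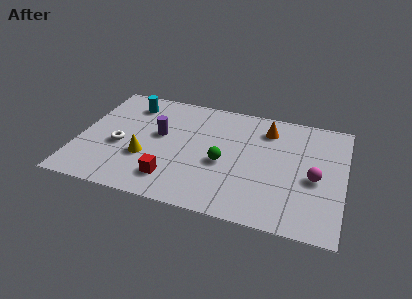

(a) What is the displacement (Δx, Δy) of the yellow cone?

(0.2, 1.0)

The yellow cone was at about (2.9, 1.7) and moved to about (3.1, 2.7).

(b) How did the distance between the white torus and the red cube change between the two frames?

+1.5

The distance was about 1.5 in the first image and 3.0 in the second, so they moved 1.5 units further apart.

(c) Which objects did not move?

the orange cone and the magenta sphere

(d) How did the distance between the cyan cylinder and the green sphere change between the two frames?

-1.4

Before: roughly 6.8 units apart; after: 5.4. That's 1.4 units closer together.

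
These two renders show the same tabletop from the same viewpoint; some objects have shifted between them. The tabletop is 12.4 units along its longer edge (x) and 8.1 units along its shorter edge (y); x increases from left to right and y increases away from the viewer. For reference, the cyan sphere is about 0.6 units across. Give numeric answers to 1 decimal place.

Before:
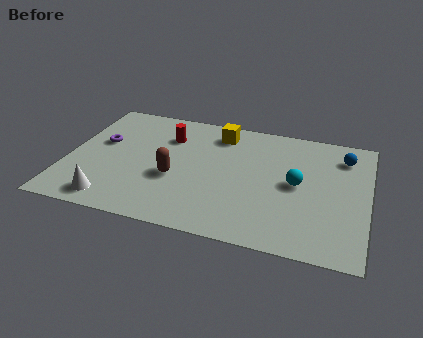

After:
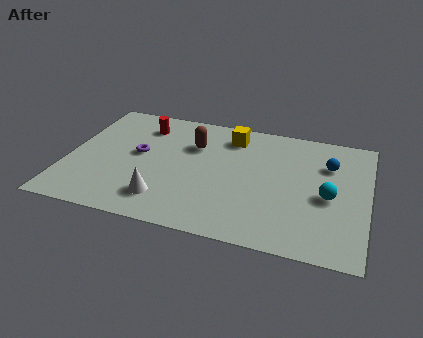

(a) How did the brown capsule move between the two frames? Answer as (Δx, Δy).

(0.6, 2.4)

The brown capsule was at about (4.5, 3.2) and moved to about (5.1, 5.6).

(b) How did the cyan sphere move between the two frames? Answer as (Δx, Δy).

(1.3, -0.5)

The cyan sphere was at about (9.5, 4.1) and moved to about (10.8, 3.6).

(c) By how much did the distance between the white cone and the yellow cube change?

-1.4

Before: roughly 6.9 units apart; after: 5.5. That's 1.4 units closer together.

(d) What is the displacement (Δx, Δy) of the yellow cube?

(0.5, -0.1)

The yellow cube started near (6.1, 6.7) and ended near (6.6, 6.6).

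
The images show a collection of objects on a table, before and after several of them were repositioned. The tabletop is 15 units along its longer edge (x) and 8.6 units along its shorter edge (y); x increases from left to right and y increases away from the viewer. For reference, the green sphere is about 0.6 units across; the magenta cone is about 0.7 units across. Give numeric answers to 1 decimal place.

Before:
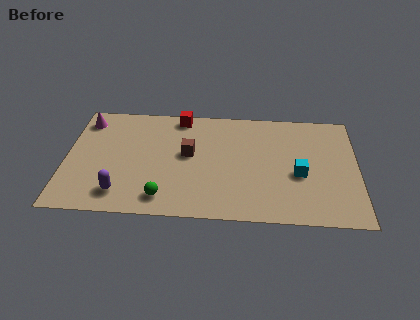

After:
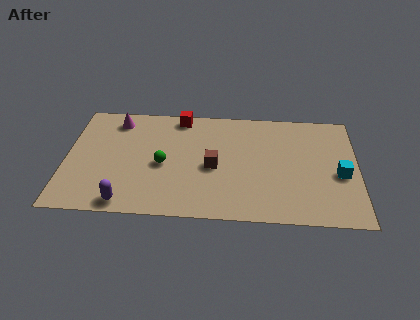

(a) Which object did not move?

the red cube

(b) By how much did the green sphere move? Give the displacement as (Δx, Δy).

(-0.1, 2.5)

The green sphere started near (5.1, 1.4) and ended near (5.0, 3.9).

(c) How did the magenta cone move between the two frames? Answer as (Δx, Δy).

(1.6, 0.1)

The magenta cone was at about (0.9, 7.1) and moved to about (2.5, 7.2).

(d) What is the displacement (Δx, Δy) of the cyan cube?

(2.1, 0.1)

From the two frames, the cyan cube sits at roughly (12.0, 3.6) before and (14.1, 3.7) after.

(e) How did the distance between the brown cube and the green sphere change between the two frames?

-1.0

The distance was about 3.6 in the first image and 2.6 in the second, so they moved 1.0 units closer together.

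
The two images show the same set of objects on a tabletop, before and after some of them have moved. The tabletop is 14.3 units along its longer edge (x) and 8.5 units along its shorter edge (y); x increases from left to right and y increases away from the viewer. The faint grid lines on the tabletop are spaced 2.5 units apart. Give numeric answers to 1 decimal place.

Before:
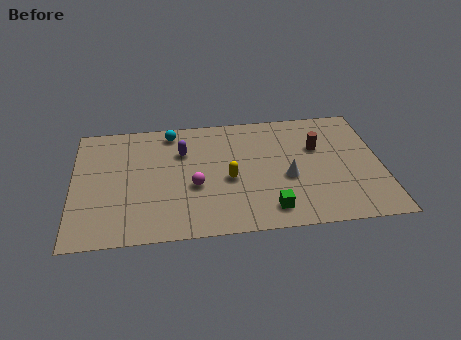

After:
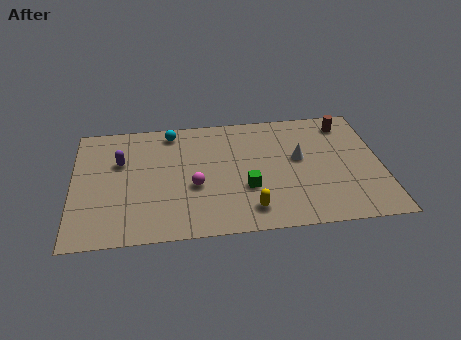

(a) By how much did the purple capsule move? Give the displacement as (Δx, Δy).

(-2.9, -0.4)

The purple capsule was at about (5.1, 5.9) and moved to about (2.2, 5.5).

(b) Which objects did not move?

the magenta sphere and the cyan sphere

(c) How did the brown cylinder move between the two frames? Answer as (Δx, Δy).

(1.4, 1.6)

The brown cylinder started near (11.4, 5.5) and ended near (12.8, 7.1).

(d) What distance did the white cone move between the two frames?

1.4

From (9.9, 3.5) to (10.5, 4.8), the white cone covered √(0.6² + 1.3²) ≈ 1.4 units.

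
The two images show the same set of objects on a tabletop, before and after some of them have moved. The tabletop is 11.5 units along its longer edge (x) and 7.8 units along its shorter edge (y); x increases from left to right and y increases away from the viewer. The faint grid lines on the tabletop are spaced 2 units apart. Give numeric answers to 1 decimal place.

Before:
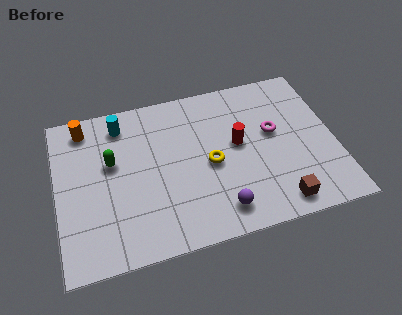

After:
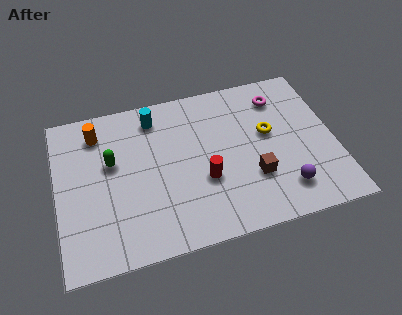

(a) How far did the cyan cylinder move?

1.4

The cyan cylinder was near (2.8, 6.5) before and (4.2, 6.5) after, so it travelled √(1.4² + 0.0²) ≈ 1.4 units.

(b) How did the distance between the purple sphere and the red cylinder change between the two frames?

+0.3

The distance was about 3.2 in the first image and 3.5 in the second, so they moved 0.3 units further apart.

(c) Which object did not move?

the green capsule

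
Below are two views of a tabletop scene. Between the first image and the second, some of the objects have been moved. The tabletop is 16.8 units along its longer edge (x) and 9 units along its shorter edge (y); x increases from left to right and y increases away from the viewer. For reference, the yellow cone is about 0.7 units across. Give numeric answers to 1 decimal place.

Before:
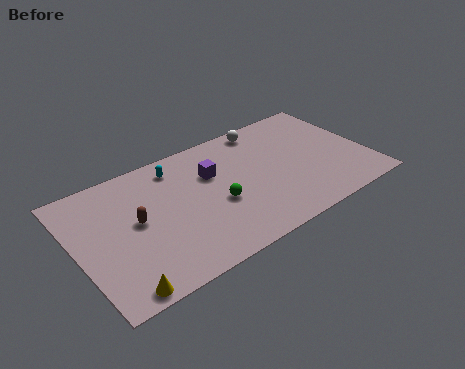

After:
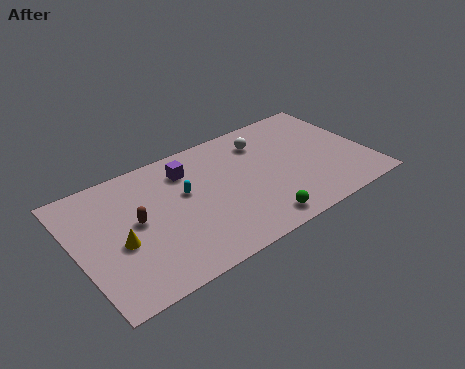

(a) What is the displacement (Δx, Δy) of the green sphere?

(1.9, -2.5)

The green sphere started near (7.9, 3.7) and ended near (9.8, 1.2).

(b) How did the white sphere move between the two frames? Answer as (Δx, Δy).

(-0.3, -1.0)

The white sphere was at about (11.5, 8.0) and moved to about (11.2, 7.0).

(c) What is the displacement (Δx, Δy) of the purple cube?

(-1.3, 1.0)

The purple cube started near (8.0, 6.0) and ended near (6.7, 7.0).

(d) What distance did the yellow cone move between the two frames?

3.0

The yellow cone was near (1.8, 0.8) before and (2.3, 3.8) after, so it travelled √(0.5² + 3.0²) ≈ 3.0 units.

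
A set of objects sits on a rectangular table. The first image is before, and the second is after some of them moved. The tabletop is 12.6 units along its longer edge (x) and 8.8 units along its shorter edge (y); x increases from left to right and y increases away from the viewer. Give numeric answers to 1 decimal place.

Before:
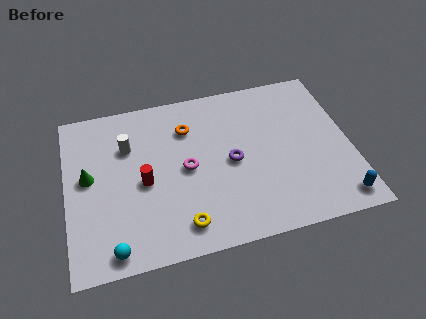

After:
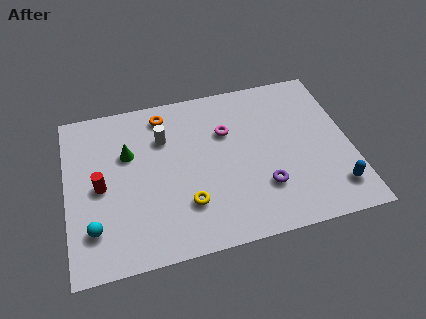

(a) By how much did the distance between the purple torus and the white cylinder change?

+0.7

They were about 4.9 units apart before and 5.6 after — 0.7 units further apart.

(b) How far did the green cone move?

2.0

The green cone moved from about (1.0, 4.8) to (2.8, 5.7), a distance of √(1.8² + 0.9²) ≈ 2.0.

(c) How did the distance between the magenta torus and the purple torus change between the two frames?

+1.7

The distance was about 2.0 in the first image and 3.7 in the second, so they moved 1.7 units further apart.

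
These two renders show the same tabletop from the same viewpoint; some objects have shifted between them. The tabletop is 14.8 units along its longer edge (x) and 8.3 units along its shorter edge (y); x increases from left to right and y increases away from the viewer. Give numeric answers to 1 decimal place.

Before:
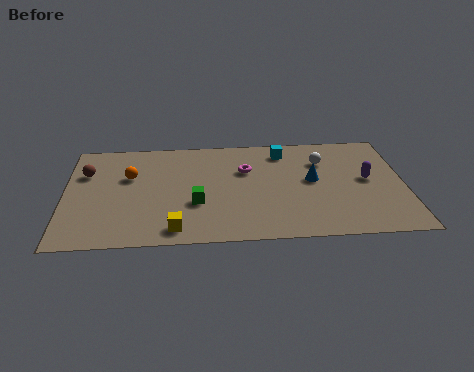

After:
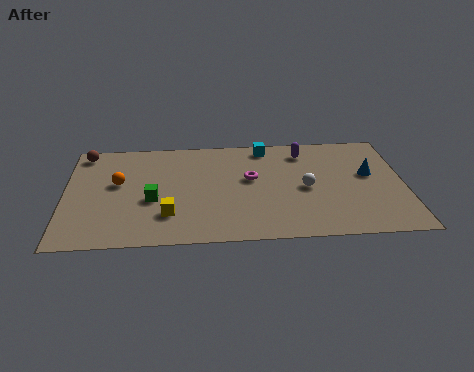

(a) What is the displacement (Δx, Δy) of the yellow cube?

(-0.3, 1.1)

The yellow cube started near (4.8, 1.1) and ended near (4.5, 2.2).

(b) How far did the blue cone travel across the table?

2.5

The blue cone moved from about (10.8, 4.5) to (13.3, 4.8), a distance of √(2.5² + 0.3²) ≈ 2.5.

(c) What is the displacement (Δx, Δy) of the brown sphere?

(-0.1, 1.6)

The brown sphere was at about (0.9, 5.7) and moved to about (0.8, 7.3).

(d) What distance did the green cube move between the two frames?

1.9

The green cube was near (5.7, 3.0) before and (3.8, 3.4) after, so it travelled √(1.9² + 0.4²) ≈ 1.9 units.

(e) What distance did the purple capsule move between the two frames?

3.6

The purple capsule was near (13.2, 4.4) before and (10.5, 6.8) after, so it travelled √(2.7² + 2.4²) ≈ 3.6 units.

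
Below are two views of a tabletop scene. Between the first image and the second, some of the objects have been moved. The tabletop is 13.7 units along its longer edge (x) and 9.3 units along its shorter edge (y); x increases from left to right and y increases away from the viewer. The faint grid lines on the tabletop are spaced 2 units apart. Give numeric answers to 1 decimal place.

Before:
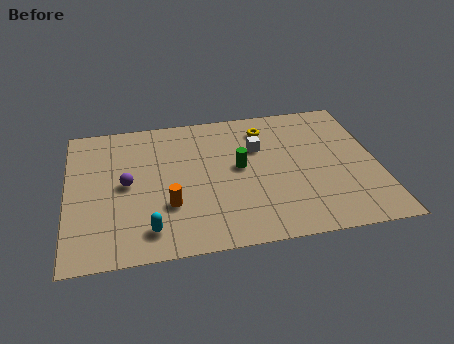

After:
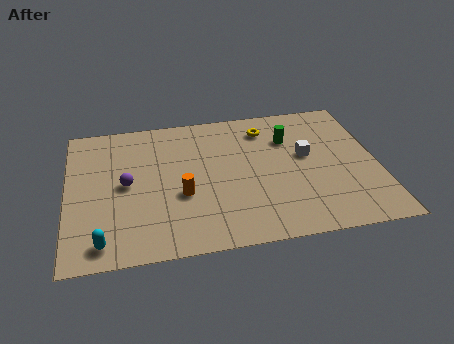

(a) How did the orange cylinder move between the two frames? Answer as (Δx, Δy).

(0.6, 0.6)

From the two frames, the orange cylinder sits at roughly (4.4, 3.0) before and (5.0, 3.6) after.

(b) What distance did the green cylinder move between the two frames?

2.8

From (7.6, 5.0) to (9.9, 6.6), the green cylinder covered √(2.3² + 1.6²) ≈ 2.8 units.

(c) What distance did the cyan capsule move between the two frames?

2.0

The cyan capsule moved from about (3.5, 1.6) to (1.5, 1.2), a distance of √(2.0² + 0.4²) ≈ 2.0.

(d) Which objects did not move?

the purple sphere and the yellow torus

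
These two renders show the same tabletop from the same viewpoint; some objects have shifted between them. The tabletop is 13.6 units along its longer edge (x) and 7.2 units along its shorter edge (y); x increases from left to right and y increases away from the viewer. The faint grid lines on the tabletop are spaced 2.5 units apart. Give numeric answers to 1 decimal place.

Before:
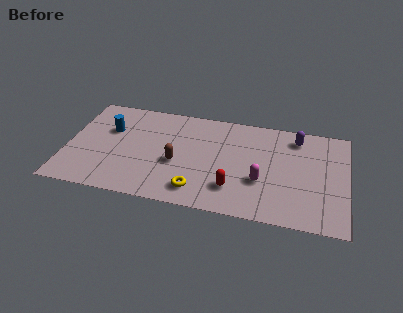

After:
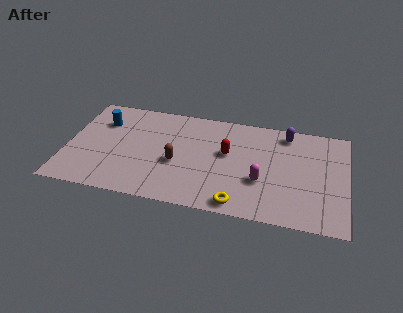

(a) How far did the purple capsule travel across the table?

0.5

The purple capsule moved from about (11.1, 6.0) to (10.6, 6.2), a distance of √(0.5² + 0.2²) ≈ 0.5.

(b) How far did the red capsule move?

2.4

From (8.2, 1.8) to (7.8, 4.2), the red capsule covered √(0.4² + 2.4²) ≈ 2.4 units.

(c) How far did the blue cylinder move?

0.6

The blue cylinder moved from about (2.0, 4.7) to (1.6, 5.2), a distance of √(0.4² + 0.5²) ≈ 0.6.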